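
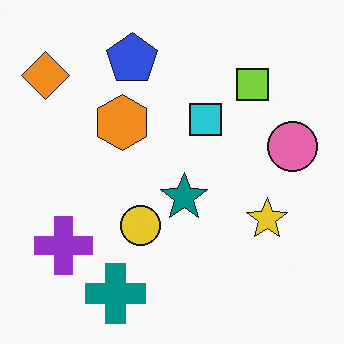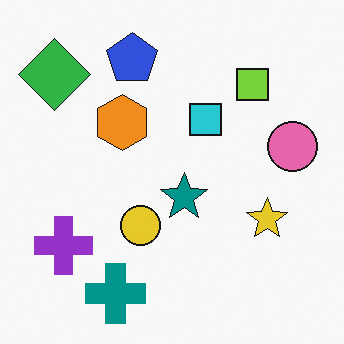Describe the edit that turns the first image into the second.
The image was overlaid with an additional green diamond.

A green diamond appears in the second image that is absent from the first.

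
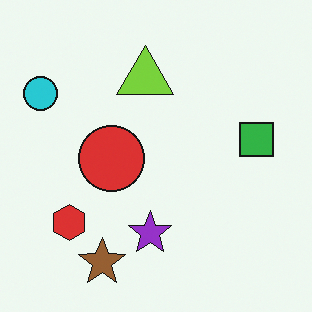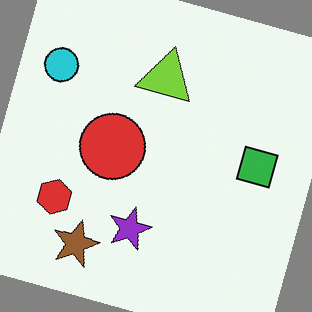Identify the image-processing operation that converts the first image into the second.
The transformation is: rotated clockwise by a moderate amount.

Every shape is tilted by the same angle and the image corners show triangular fill wedges — a whole-image rotation by a non-right angle.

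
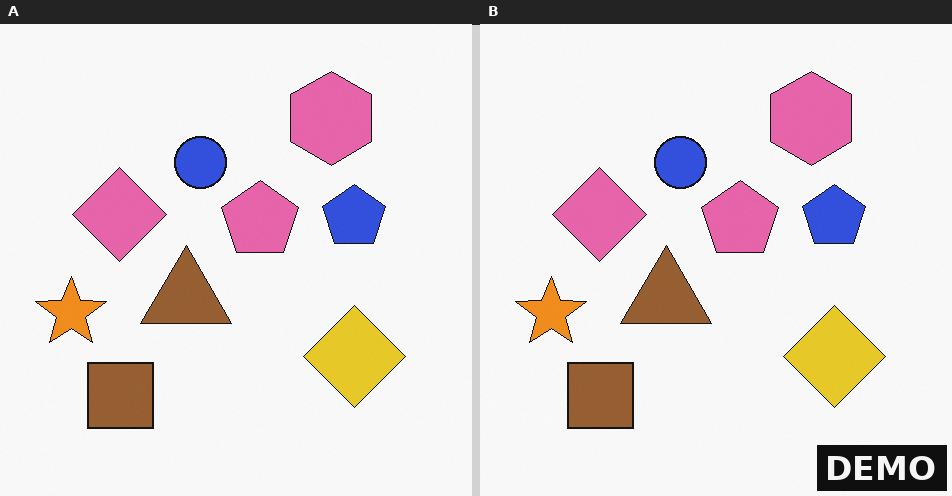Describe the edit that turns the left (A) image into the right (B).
Watermarked with the text "DEMO" in the lower-right corner.

A dark label reading "DEMO" appears in the lower-right corner.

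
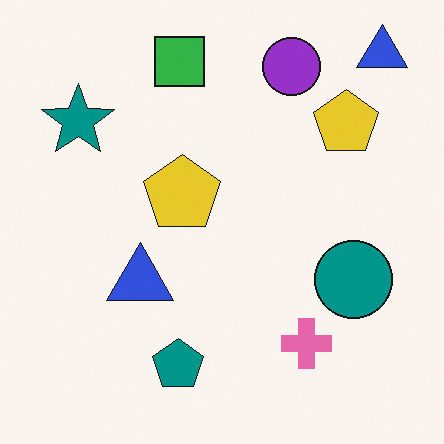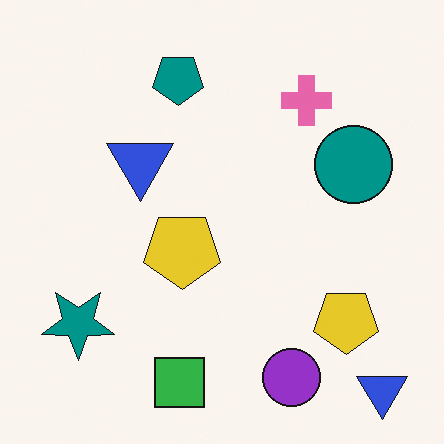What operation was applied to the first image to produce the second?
The second image is the first flipped vertically (top ↔ bottom).

The green square is in the top of the first image and the bottom of the second — shapes on opposite sides of the horizontal midline have swapped in a mirror flip.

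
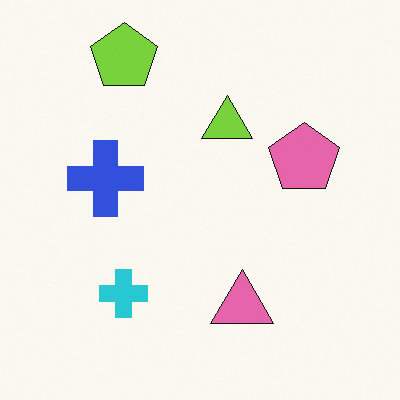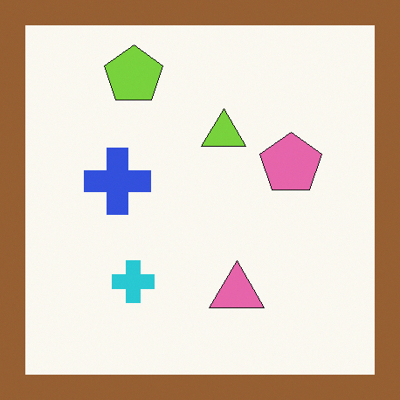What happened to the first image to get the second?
The image was framed with a brown border.

A solid brown frame runs around the edge of the second image, with the content slightly shrunk inside it.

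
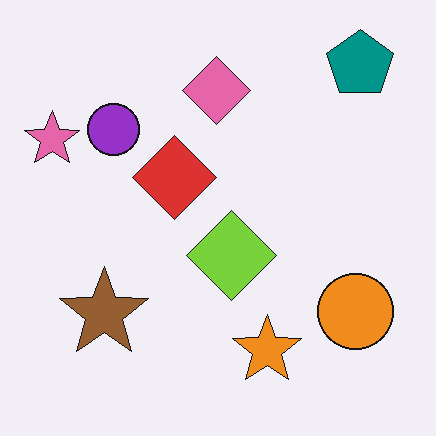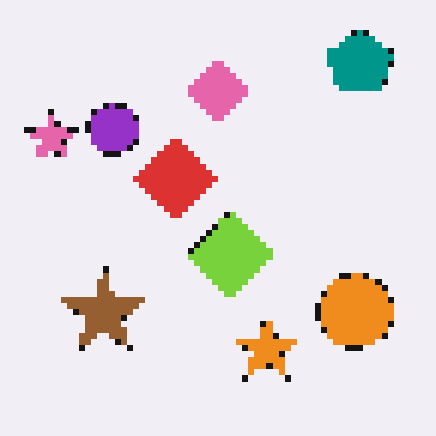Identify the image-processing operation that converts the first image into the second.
This is the original image pixelated into visible square blocks.

Shapes are reduced to large square blocks; fine edges and outlines are lost — a downscale-then-upscale (mosaic) effect.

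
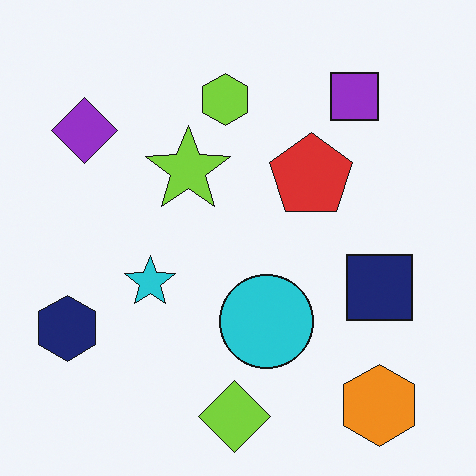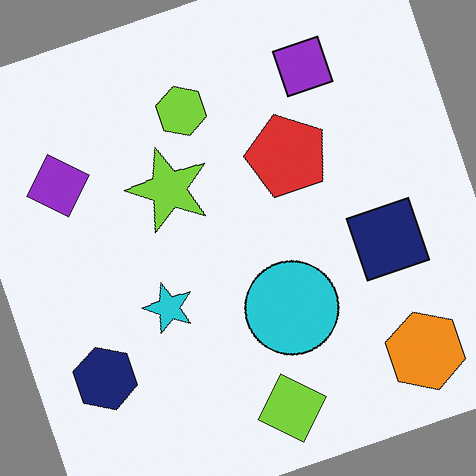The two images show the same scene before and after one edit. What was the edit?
Rotated counter-clockwise by a clearly visible amount.

Every shape is tilted by the same angle and the image corners show triangular fill wedges — a whole-image rotation by a non-right angle.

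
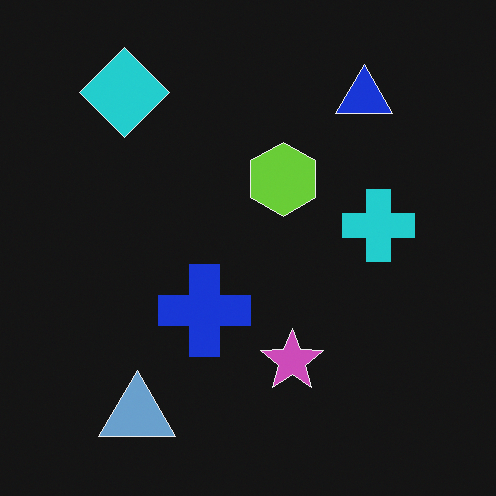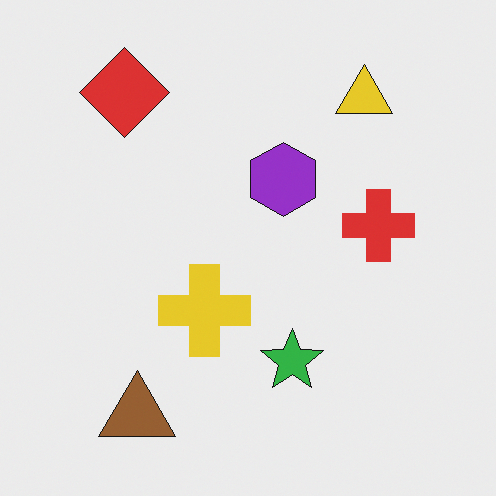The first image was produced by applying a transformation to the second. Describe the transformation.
It was color-inverted (negative).

The light background has become dark and every shape's color is its complement — a photographic negative.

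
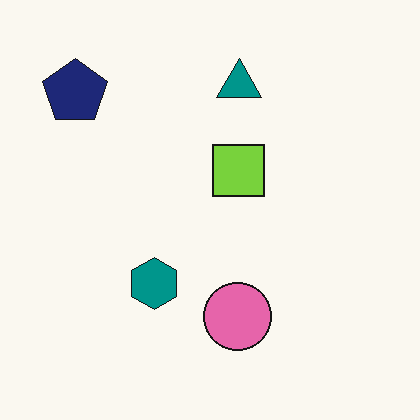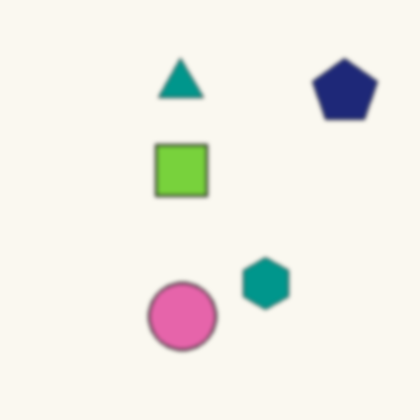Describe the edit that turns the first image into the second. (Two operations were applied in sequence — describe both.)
The second image is the first flipped horizontally (left ↔ right), then lightly blurred.

The navy pentagon is in the top-left of the first image and the top-right of the second — shapes on opposite sides of the vertical midline have swapped in a mirror flip. Shape edges and outlines are uniformly softened across the whole image.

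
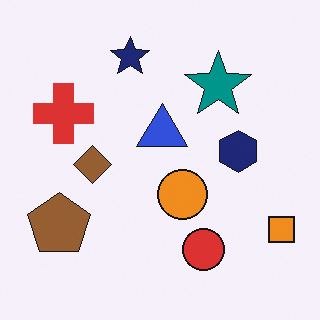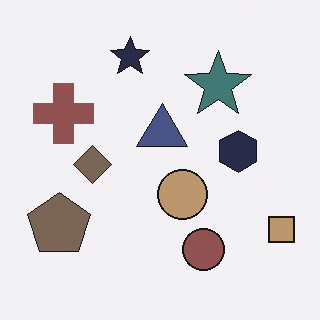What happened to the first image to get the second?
The second image is the first made much more muted (saturation change).

All colors are more muted and greyish — a global saturation change.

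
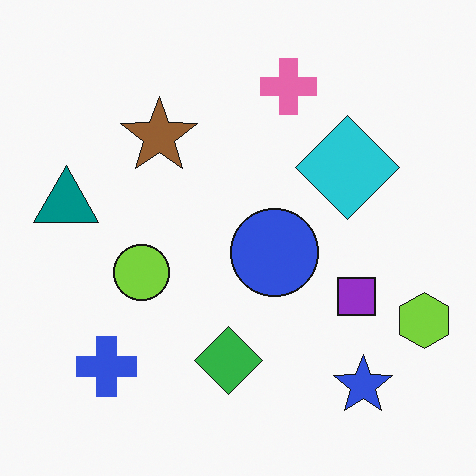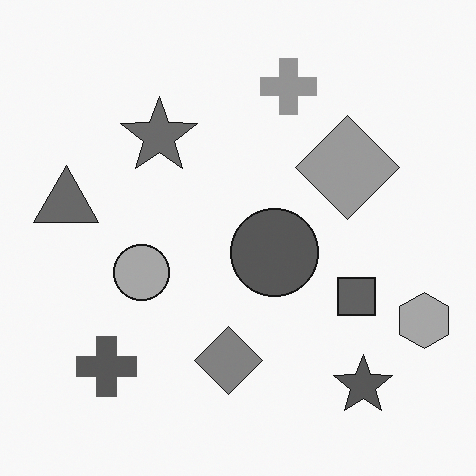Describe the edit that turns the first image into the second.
This is the original image converted to grayscale.

All color is removed — every shape is now a shade of grey.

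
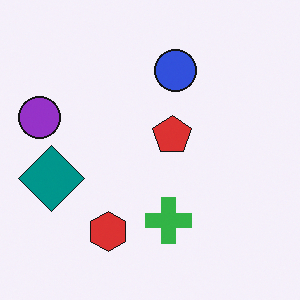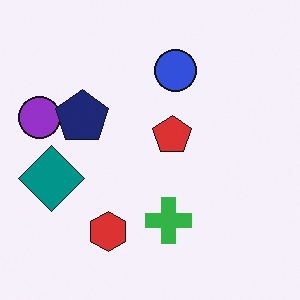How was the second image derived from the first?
This is the original image overlaid with an additional navy pentagon.

A navy pentagon appears in the second image that is absent from the first.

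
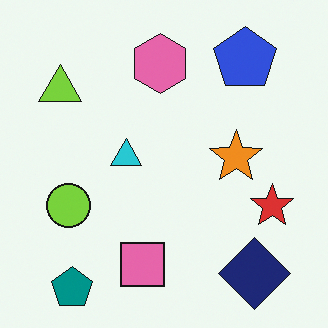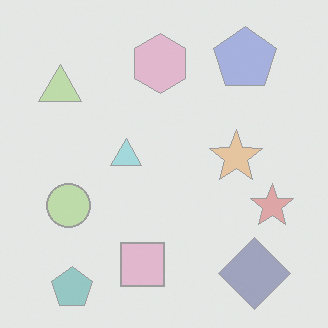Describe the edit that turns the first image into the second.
This is the original image given much lower contrast.

Tones are pushed toward mid-grey across the whole image — a global contrast change.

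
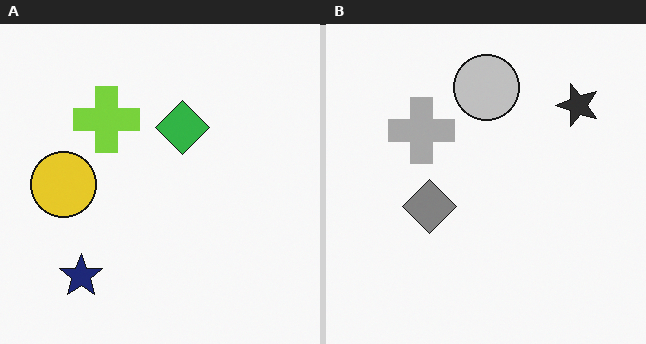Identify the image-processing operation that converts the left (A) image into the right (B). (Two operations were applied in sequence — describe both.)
The transformation is: converted to grayscale, then transposed (reflected across the top-left ↔ bottom-right diagonal).

All color is removed — every shape is now a shade of grey. Shapes have swapped their row and column positions — what was in the top-right is now in the bottom-left — a diagonal reflection.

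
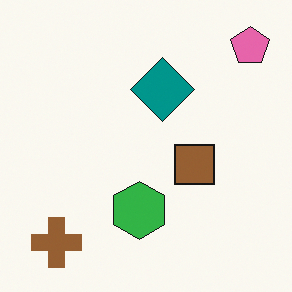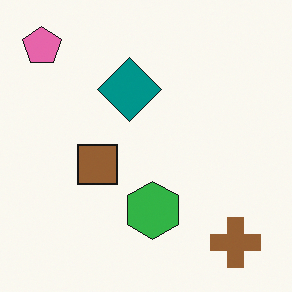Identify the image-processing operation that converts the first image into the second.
The transformation is: flipped horizontally (left ↔ right).

The pink pentagon is in the top-right of the first image and the top-left of the second — shapes on opposite sides of the vertical midline have swapped in a mirror flip.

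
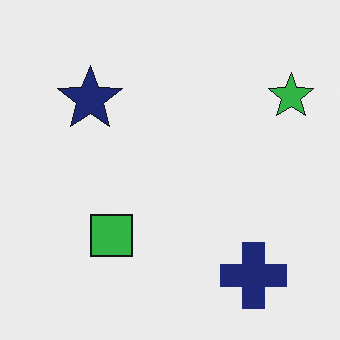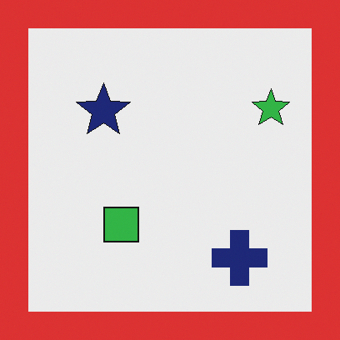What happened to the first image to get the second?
This is the original image framed with a red border.

A solid red frame runs around the edge of the second image, with the content slightly shrunk inside it.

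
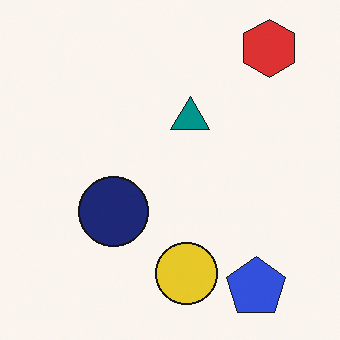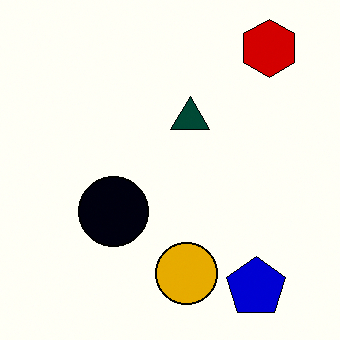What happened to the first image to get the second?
Given much higher contrast.

Tones are pushed away from mid-grey across the whole image — a global contrast change.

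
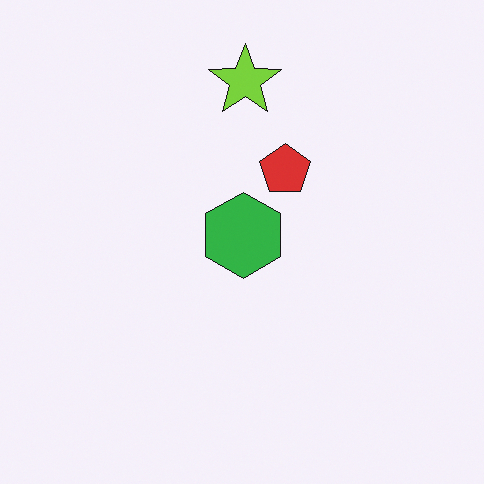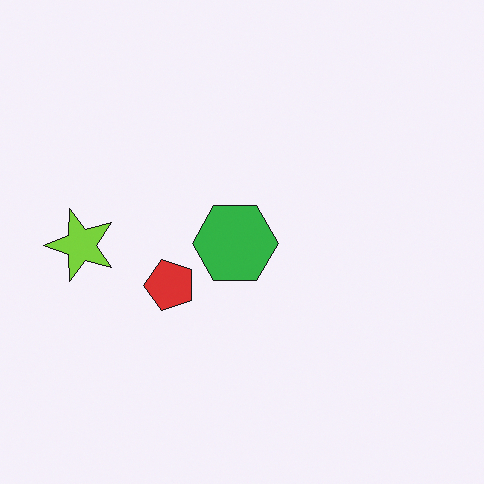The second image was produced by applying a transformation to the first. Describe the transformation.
The second image is the first transposed (reflected across the top-left ↔ bottom-right diagonal).

Shapes have swapped their row and column positions — what was in the top-right is now in the bottom-left — a diagonal reflection.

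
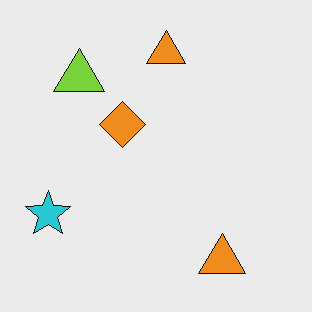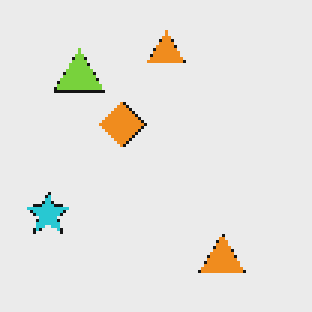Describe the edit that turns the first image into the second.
Mildly pixelated.

Shapes are reduced to large square blocks; fine edges and outlines are lost — a downscale-then-upscale (mosaic) effect.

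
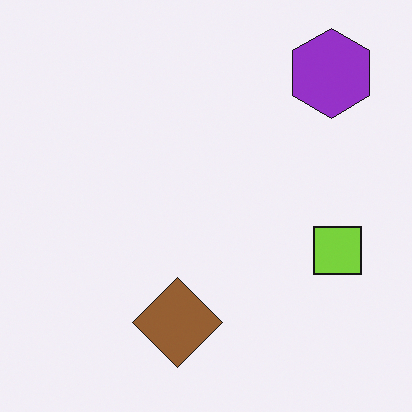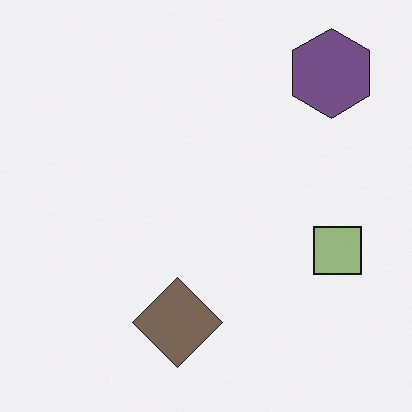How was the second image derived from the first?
It was heavily desaturated.

All colors are more muted and greyish — a global saturation change.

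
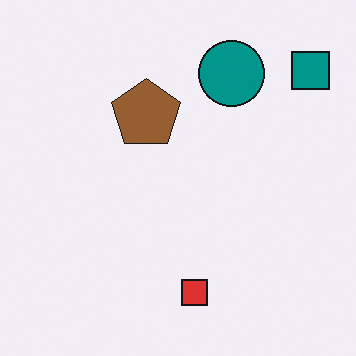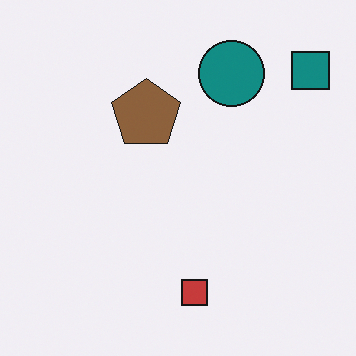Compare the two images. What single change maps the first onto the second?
The transformation is: slightly desaturated.

All colors are more muted and greyish — a global saturation change.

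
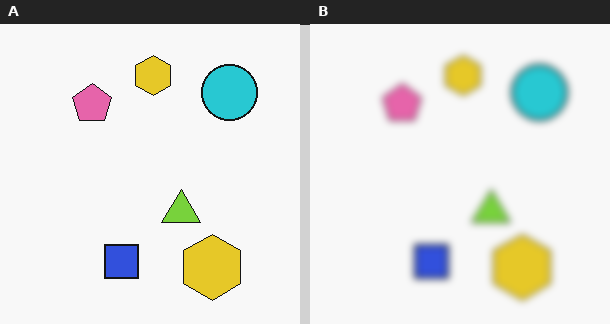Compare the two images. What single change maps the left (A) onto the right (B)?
The right (B) image is the left (A) moderately blurred.

Shape edges and outlines are uniformly softened across the whole image.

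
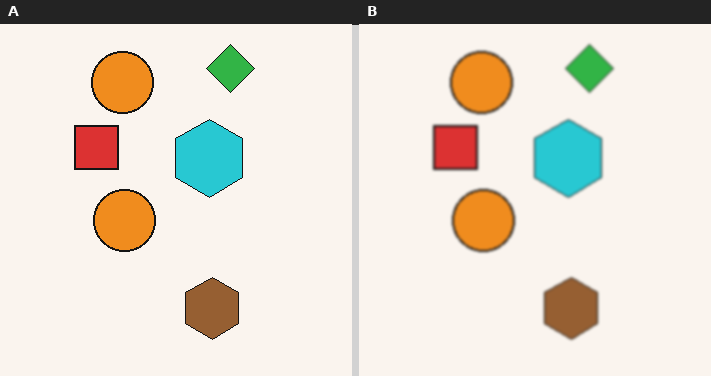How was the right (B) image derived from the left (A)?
The transformation is: lightly blurred.

Shape edges and outlines are uniformly softened across the whole image.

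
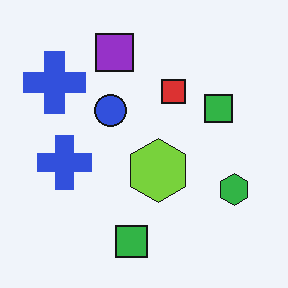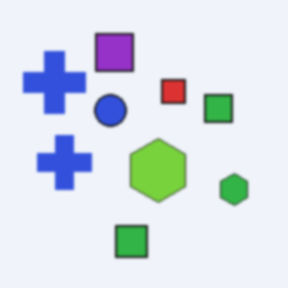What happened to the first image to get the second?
It was slightly softened.

Shape edges and outlines are uniformly softened across the whole image.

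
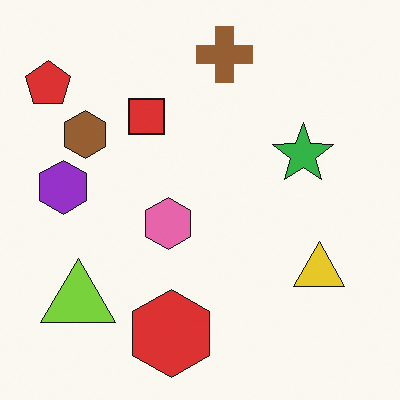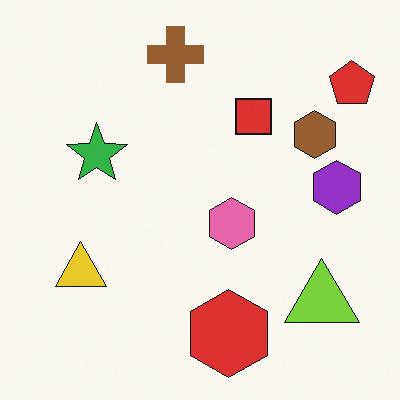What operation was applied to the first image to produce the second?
It was flipped horizontally (left ↔ right).

The red pentagon is in the top-left of the first image and the top-right of the second — shapes on opposite sides of the vertical midline have swapped in a mirror flip.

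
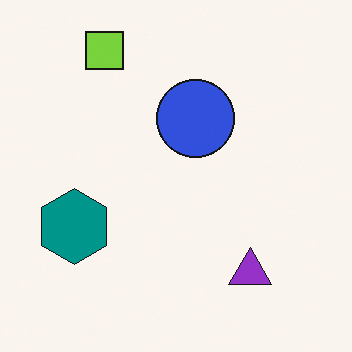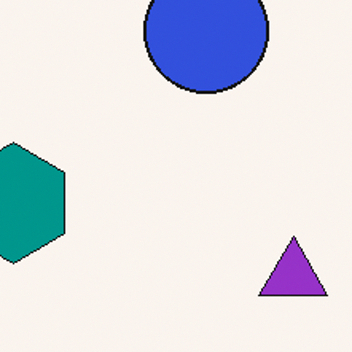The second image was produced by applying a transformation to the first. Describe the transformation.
This is the original image cropped slightly and scaled back up.

The visible shapes are larger and the field of view is narrower; shapes near the original edges may be partly or wholly outside the frame — a crop-and-rescale.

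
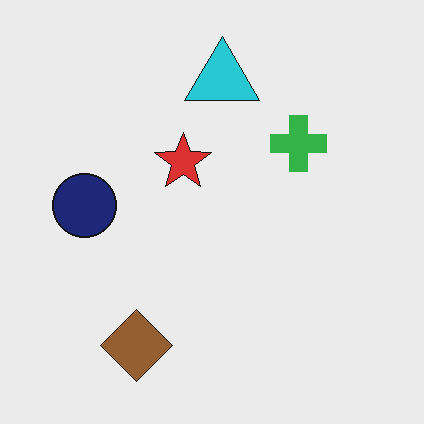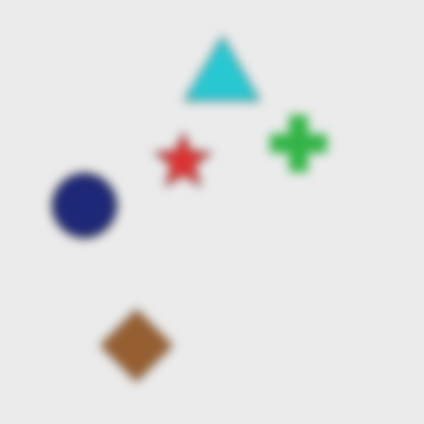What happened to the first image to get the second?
The image was strongly gaussian-blurred.

Shape edges and outlines are uniformly softened across the whole image.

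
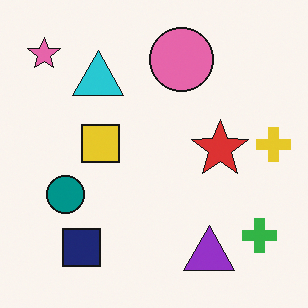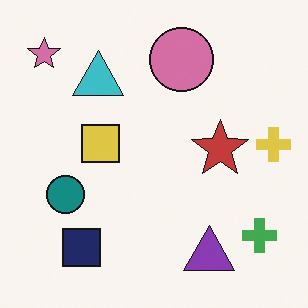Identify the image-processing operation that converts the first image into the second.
The second image is the first slightly desaturated.

All colors are more muted and greyish — a global saturation change.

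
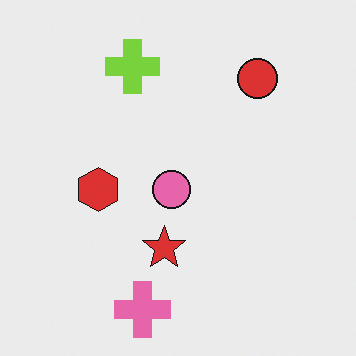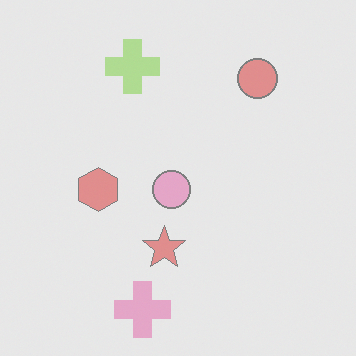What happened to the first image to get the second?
Washed out (contrast reduced).

Tones are pushed toward mid-grey across the whole image — a global contrast change.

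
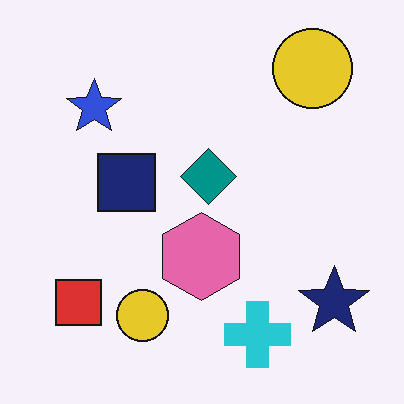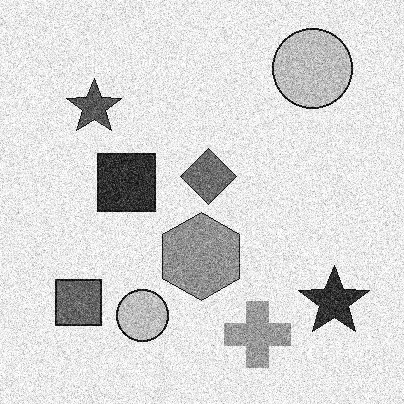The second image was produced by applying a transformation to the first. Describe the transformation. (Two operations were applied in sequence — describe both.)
Degraded with a thick layer of grain, then converted to grayscale.

Random speckle covers the whole image, including the flat background. All color is removed — every shape is now a shade of grey.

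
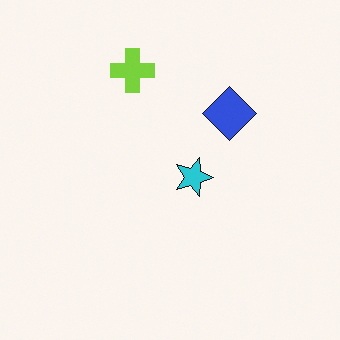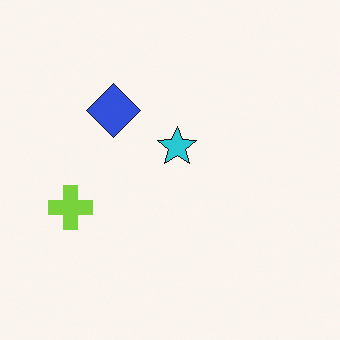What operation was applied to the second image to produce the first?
The transformation is: rotated 90° clockwise.

The lime cross sits in the left of the second image and the top of the first — consistent with a whole-image 90° clockwise rotation.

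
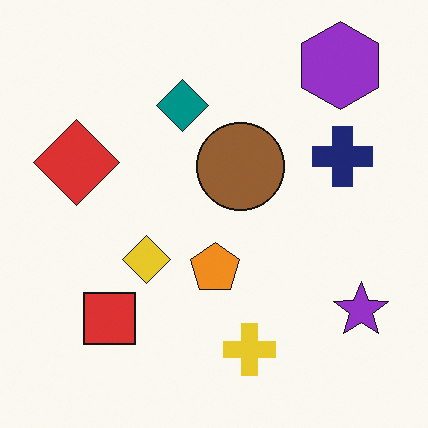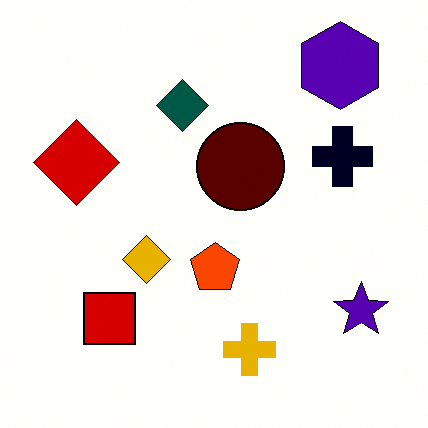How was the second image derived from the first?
This is the original image given much higher contrast.

Tones are pushed away from mid-grey across the whole image — a global contrast change.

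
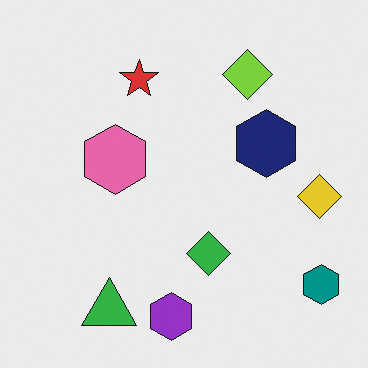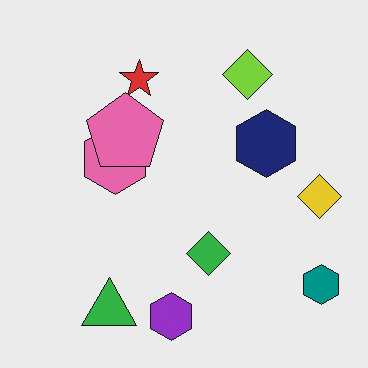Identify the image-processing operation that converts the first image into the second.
This is the original image overlaid with an additional pink pentagon.

A pink pentagon appears in the second image that is absent from the first.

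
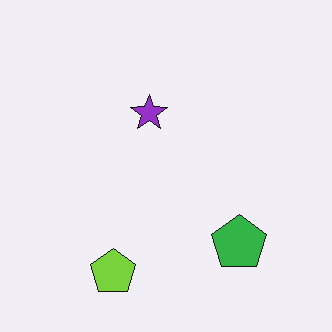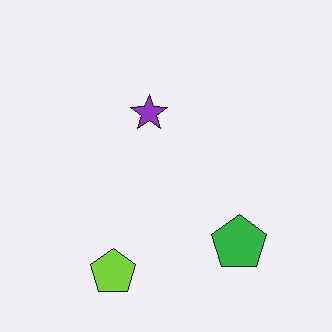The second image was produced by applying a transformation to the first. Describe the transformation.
Given moderate JPEG compression.

Blocky 8×8 compression artifacts appear around shape edges and the flat background shows ringing — characteristic JPEG degradation.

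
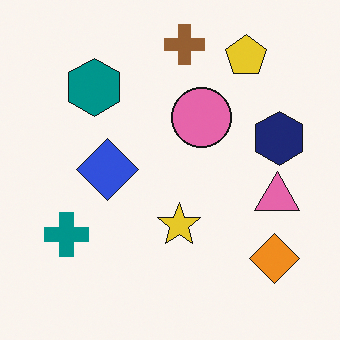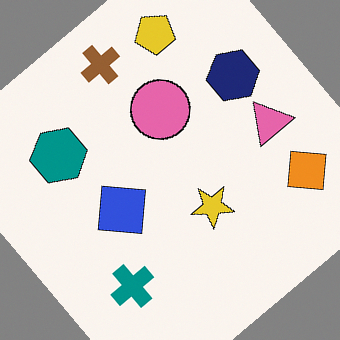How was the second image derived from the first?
The second image is the first rotated counter-clockwise by a large amount — several tens of degrees.

Every shape is tilted by the same angle and the image corners show triangular fill wedges — a whole-image rotation by a non-right angle.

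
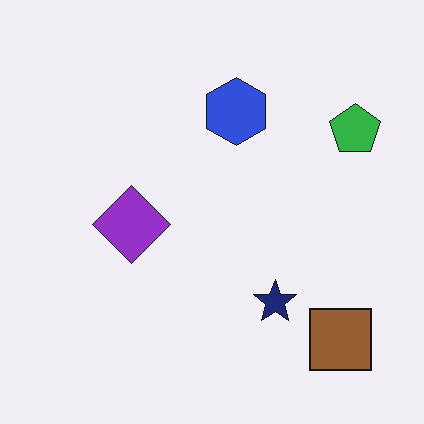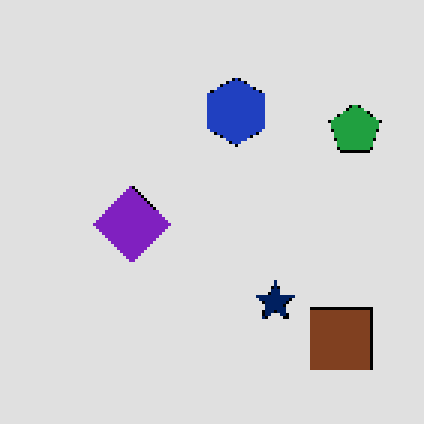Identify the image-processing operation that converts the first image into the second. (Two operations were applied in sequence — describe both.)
The second image is the first posterized to a reduced palette, then lightly pixelated (a mild mosaic effect).

Each flat color has snapped to a coarser quantized level — most visibly, the near-white background has dropped to a flat grey. Shapes are reduced to large square blocks; fine edges and outlines are lost — a downscale-then-upscale (mosaic) effect.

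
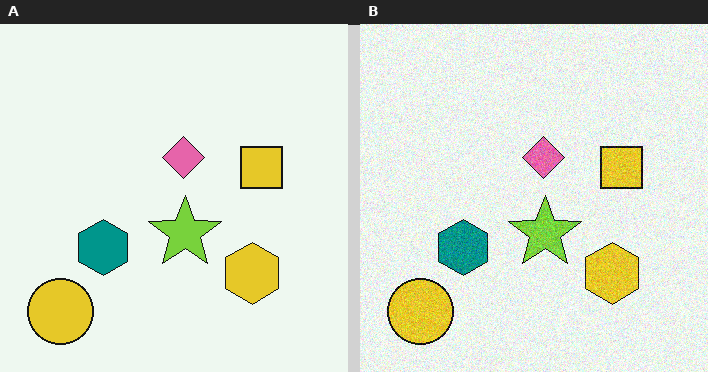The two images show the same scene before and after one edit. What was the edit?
Degraded with moderate additive noise.

Random speckle covers the whole image, including the flat background.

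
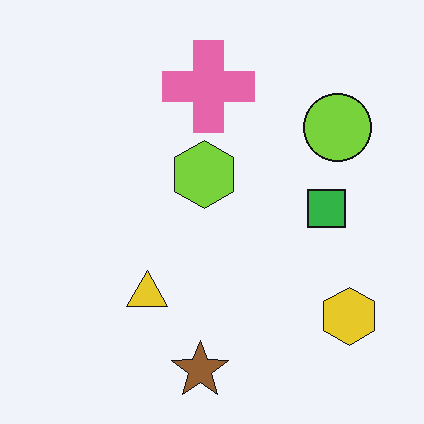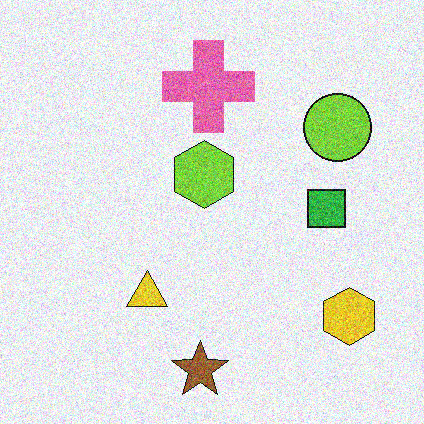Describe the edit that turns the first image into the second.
It was degraded with heavy additive noise.

Random speckle covers the whole image, including the flat background.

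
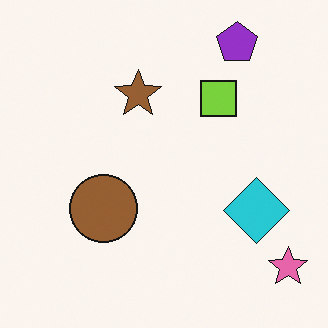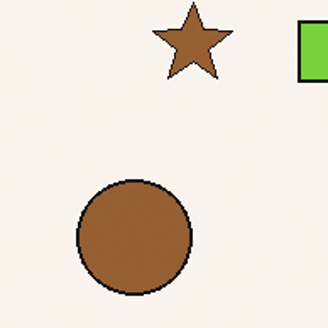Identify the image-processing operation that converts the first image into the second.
This is the original image cropped to a noticeably smaller region and rescaled.

The visible shapes are larger and the field of view is narrower; shapes near the original edges may be partly or wholly outside the frame — a crop-and-rescale.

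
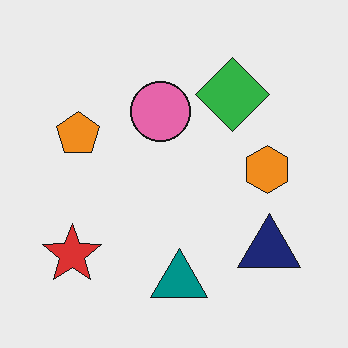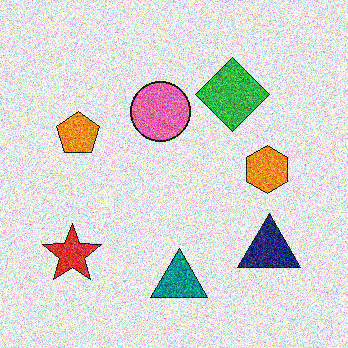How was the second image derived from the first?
The image was degraded with heavy additive noise.

Random speckle covers the whole image, including the flat background.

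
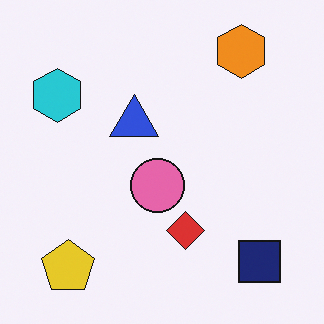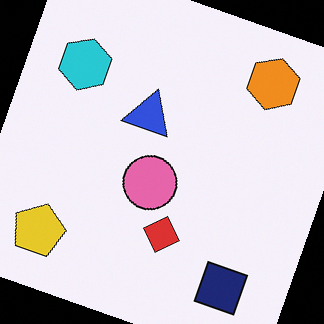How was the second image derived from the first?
The second image is the first rotated clockwise by a moderate amount.

Every shape is tilted by the same angle and the image corners show triangular fill wedges — a whole-image rotation by a non-right angle.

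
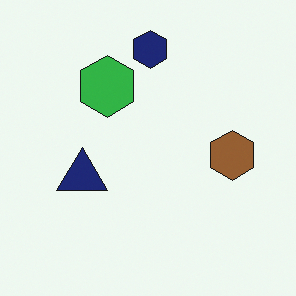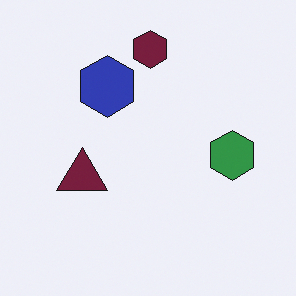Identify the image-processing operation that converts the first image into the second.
This is the original image hue-shifted by a moderate amount.

Every shape's color has rotated by the same amount around the hue wheel — a uniform hue shift.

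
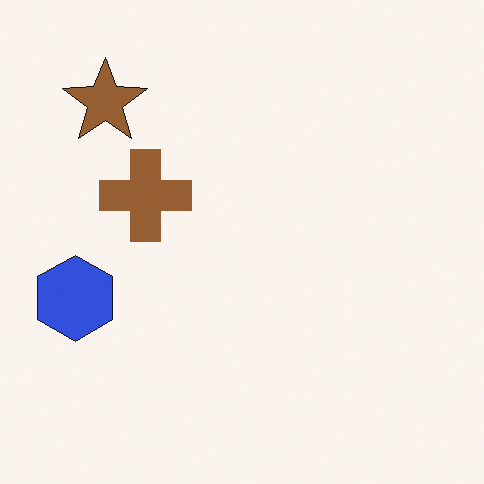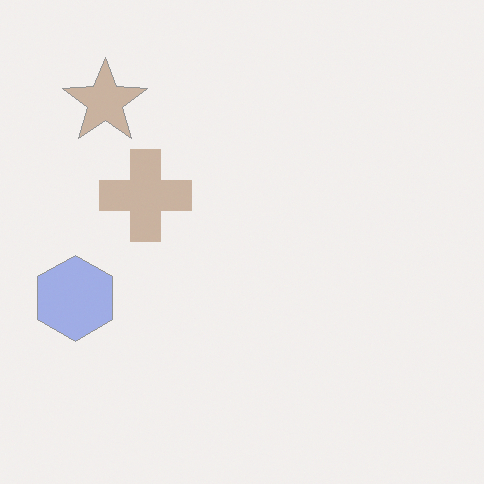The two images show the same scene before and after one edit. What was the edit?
Washed out (contrast reduced).

Tones are pushed toward mid-grey across the whole image — a global contrast change.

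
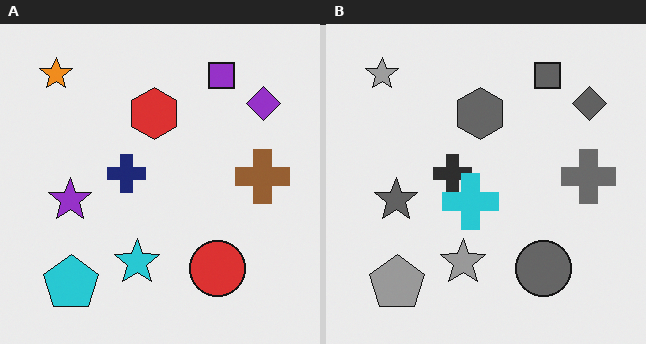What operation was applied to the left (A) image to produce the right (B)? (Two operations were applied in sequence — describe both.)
Converted to grayscale, then overlaid with an additional cyan cross.

All color is removed — every shape is now a shade of grey. A cyan cross appears in the right (B) image that is absent from the left (A).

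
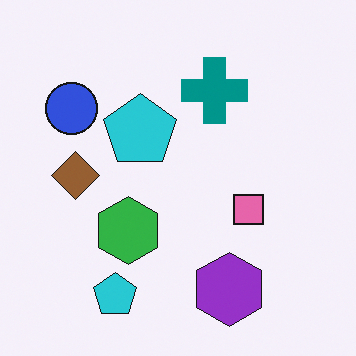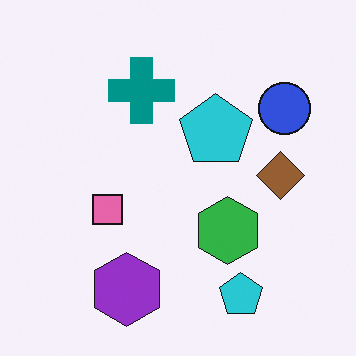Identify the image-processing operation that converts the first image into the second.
This is the original image flipped horizontally (left ↔ right).

The blue circle is in the top-left of the first image and the top-right of the second — shapes on opposite sides of the vertical midline have swapped in a mirror flip.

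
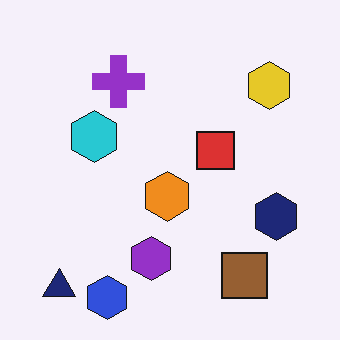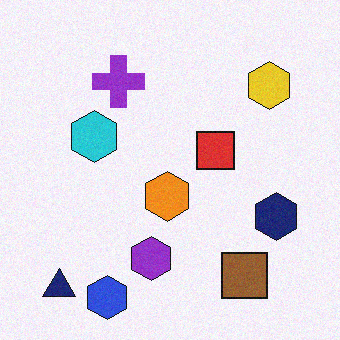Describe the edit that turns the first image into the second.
Degraded with subtle gaussian noise.

Random speckle covers the whole image, including the flat background.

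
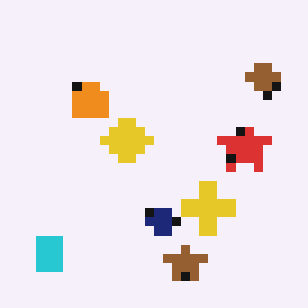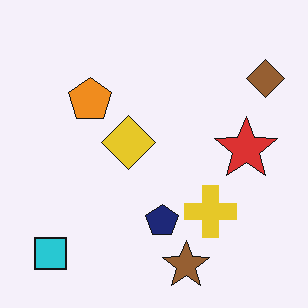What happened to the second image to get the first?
The image was heavily pixelated into large blocks.

Shapes are reduced to large square blocks; fine edges and outlines are lost — a downscale-then-upscale (mosaic) effect.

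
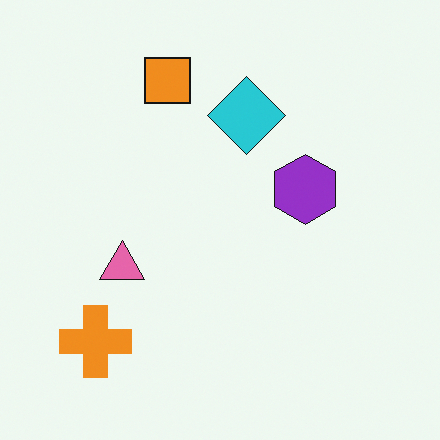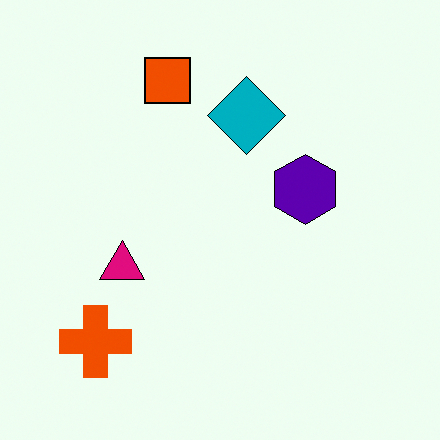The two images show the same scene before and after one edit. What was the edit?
This is the original image given much higher contrast.

Tones are pushed away from mid-grey across the whole image — a global contrast change.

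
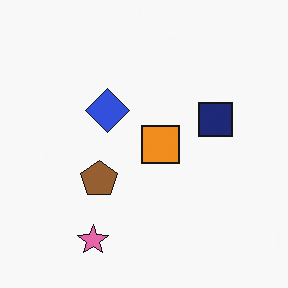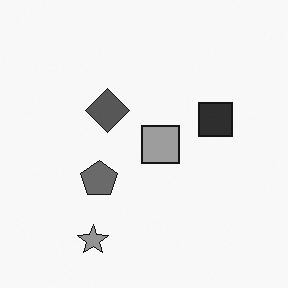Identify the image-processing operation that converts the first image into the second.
The second image is the first converted to grayscale.

All color is removed — every shape is now a shade of grey.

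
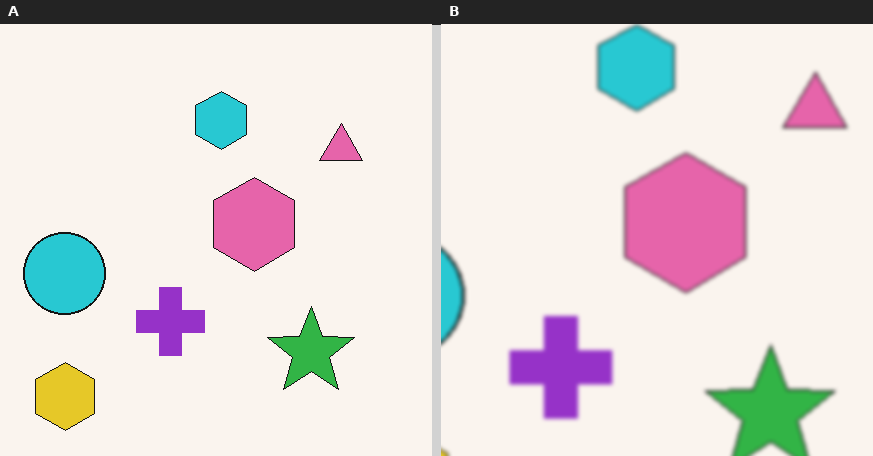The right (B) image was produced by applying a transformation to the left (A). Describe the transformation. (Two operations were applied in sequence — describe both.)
The right (B) image is the left (A) lightly blurred, then cropped slightly and scaled back up.

Shape edges and outlines are uniformly softened across the whole image. The visible shapes are larger and the field of view is narrower; shapes near the original edges may be partly or wholly outside the frame — a crop-and-rescale.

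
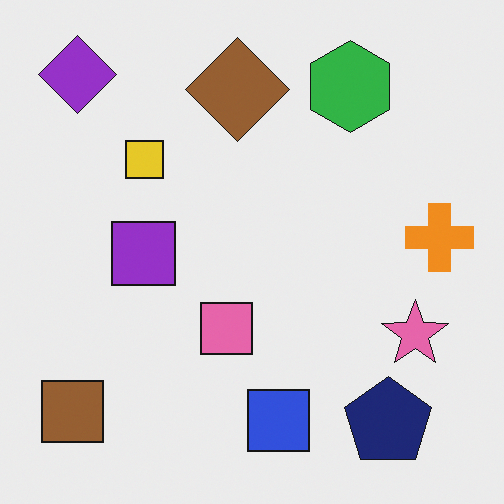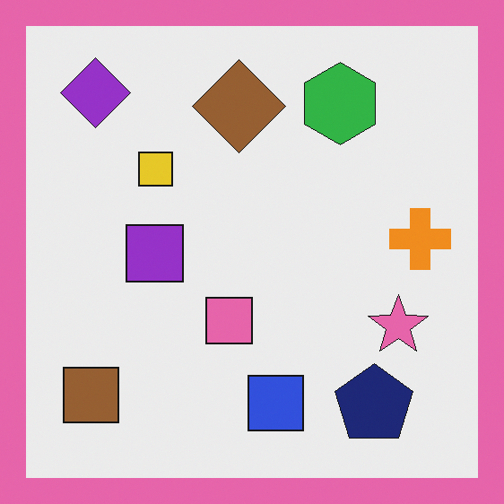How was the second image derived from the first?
Framed with a pink border.

A solid pink frame runs around the edge of the second image, with the content slightly shrunk inside it.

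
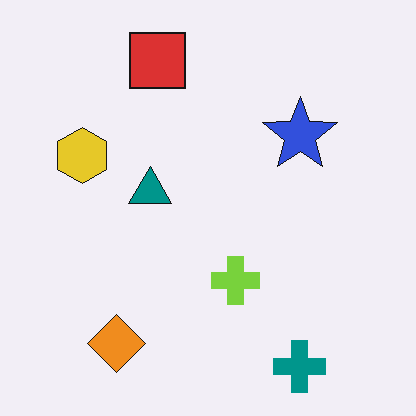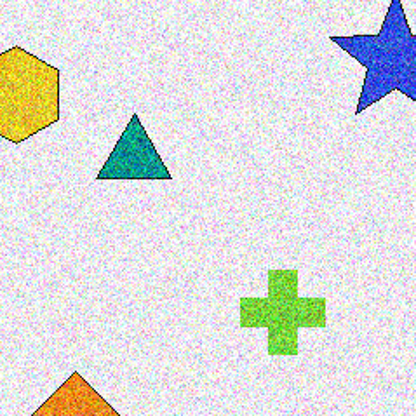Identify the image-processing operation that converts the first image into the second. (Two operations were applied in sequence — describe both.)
It was degraded with a thick layer of grain, then cropped to a noticeably smaller region and rescaled.

Random speckle covers the whole image, including the flat background. The visible shapes are larger and the field of view is narrower; shapes near the original edges may be partly or wholly outside the frame — a crop-and-rescale.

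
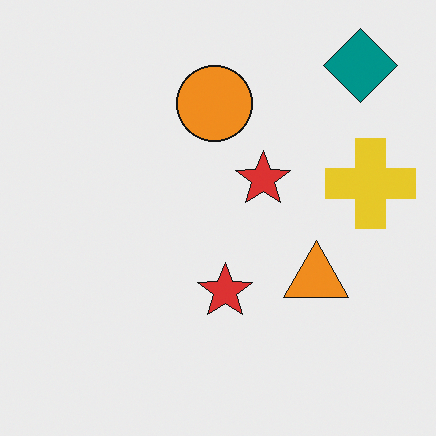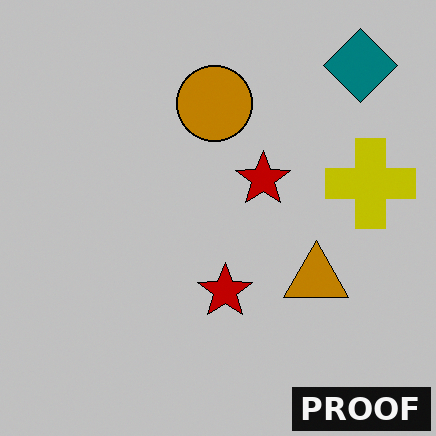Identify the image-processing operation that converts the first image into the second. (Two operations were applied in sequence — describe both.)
It was heavily posterized to just a handful of flat colors, then watermarked with the text "PROOF" in the lower-right corner.

Each flat color has snapped to a coarser quantized level — most visibly, the near-white background has dropped to a flat grey. A dark label reading "PROOF" appears in the lower-right corner.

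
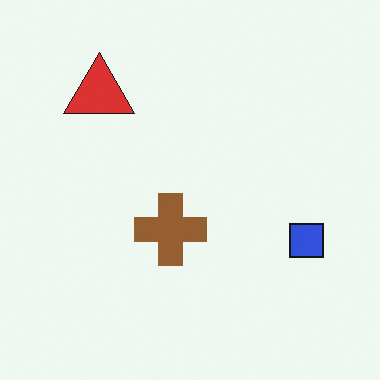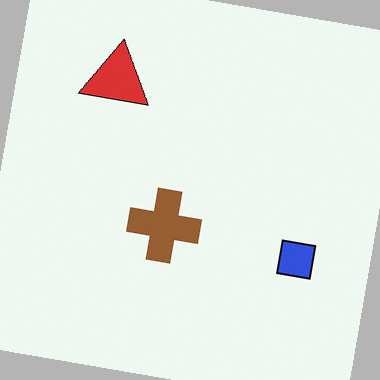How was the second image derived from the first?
The transformation is: rotated clockwise by a small amount.

Every shape is tilted by the same angle and the image corners show triangular fill wedges — a whole-image rotation by a non-right angle.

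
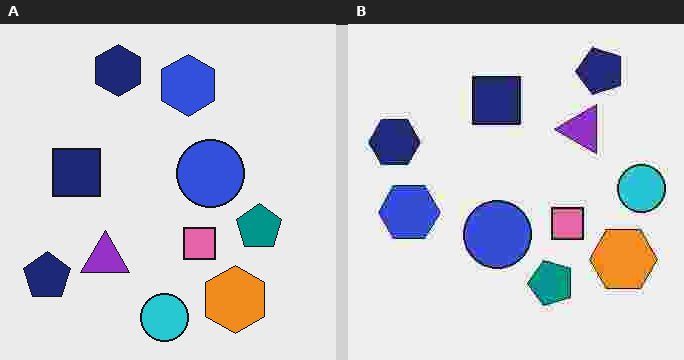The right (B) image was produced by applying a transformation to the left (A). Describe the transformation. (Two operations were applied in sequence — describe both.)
Degraded with heavy JPEG compression, then transposed (reflected across the top-left ↔ bottom-right diagonal).

Blocky 8×8 compression artifacts appear around shape edges and the flat background shows ringing — characteristic JPEG degradation. Shapes have swapped their row and column positions — what was in the top-right is now in the bottom-left — a diagonal reflection.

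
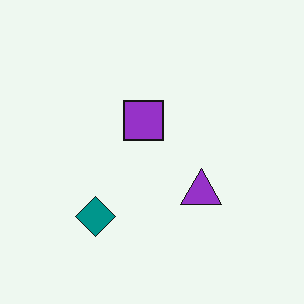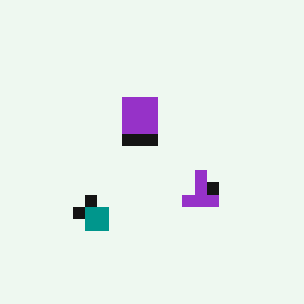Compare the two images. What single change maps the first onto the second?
This is the original image heavily pixelated into large blocks.

Shapes are reduced to large square blocks; fine edges and outlines are lost — a downscale-then-upscale (mosaic) effect.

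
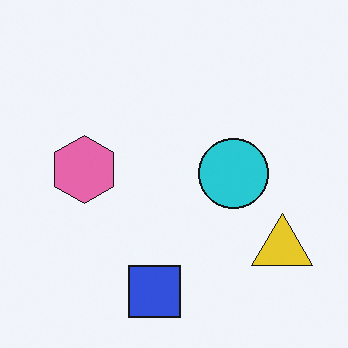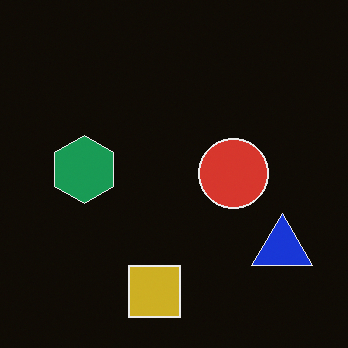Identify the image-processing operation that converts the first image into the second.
The transformation is: color-inverted (negative).

The light background has become dark and every shape's color is its complement — a photographic negative.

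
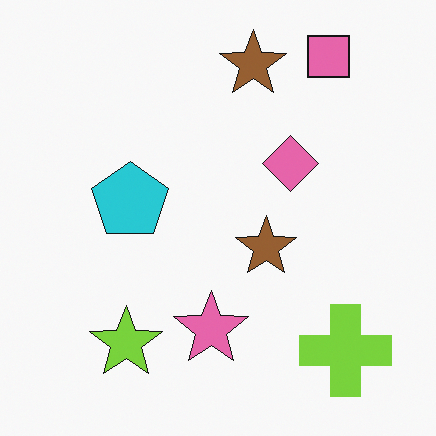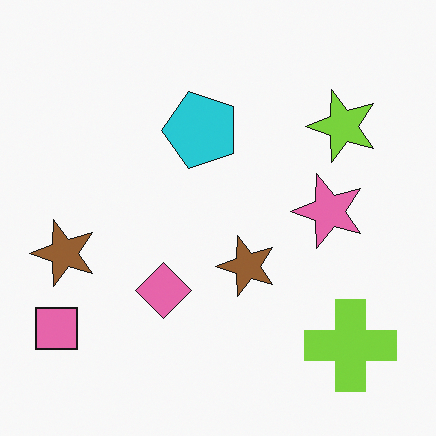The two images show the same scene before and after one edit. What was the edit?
The second image is the first transposed (reflected across the top-left ↔ bottom-right diagonal).

Shapes have swapped their row and column positions — what was in the top-right is now in the bottom-left — a diagonal reflection.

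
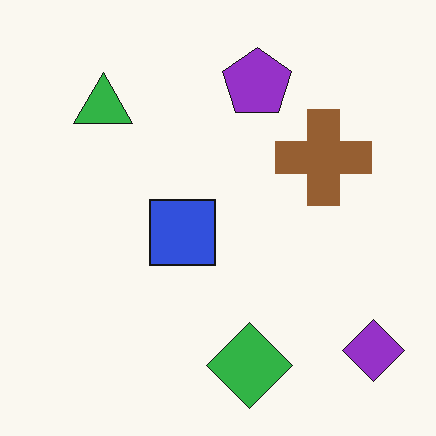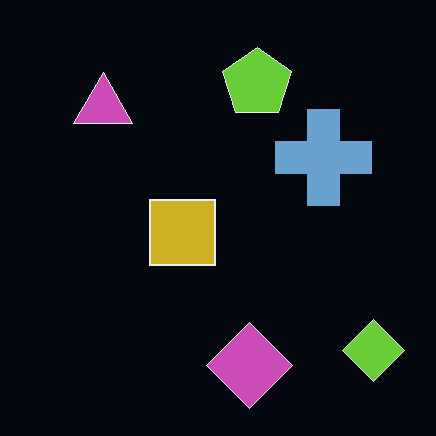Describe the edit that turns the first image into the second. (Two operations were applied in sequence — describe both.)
The second image is the first color-inverted (negative), then given moderate JPEG compression.

The light background has become dark and every shape's color is its complement — a photographic negative. Blocky 8×8 compression artifacts appear around shape edges and the flat background shows ringing — characteristic JPEG degradation.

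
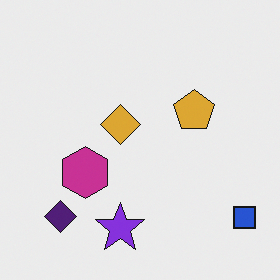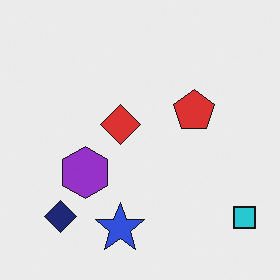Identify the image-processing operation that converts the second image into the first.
The transformation is: hue-shifted slightly.

Every shape's color has rotated by the same amount around the hue wheel — a uniform hue shift.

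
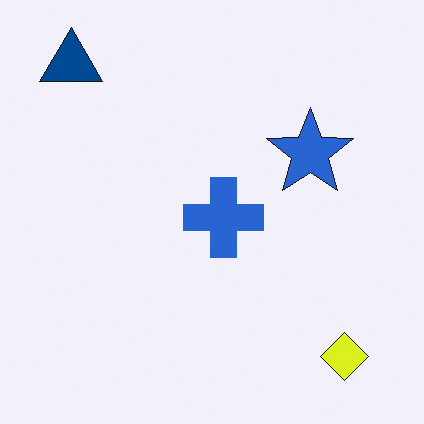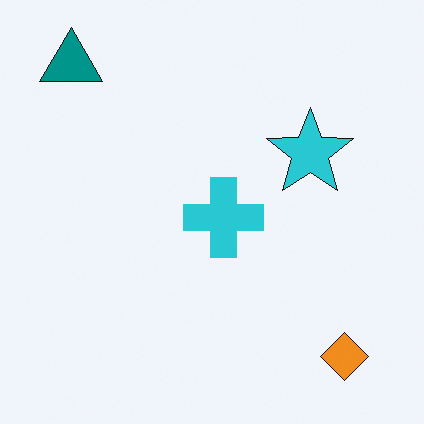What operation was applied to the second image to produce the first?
Hue-shifted slightly.

Every shape's color has rotated by the same amount around the hue wheel — a uniform hue shift.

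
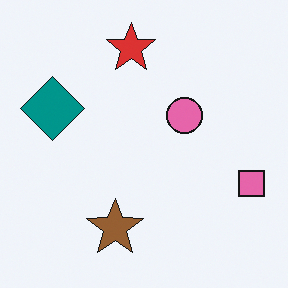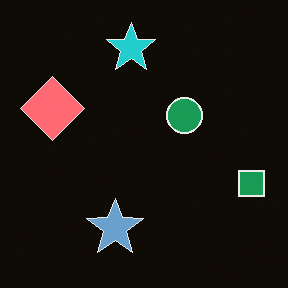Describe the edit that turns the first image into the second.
Color-inverted (negative).

The light background has become dark and every shape's color is its complement — a photographic negative.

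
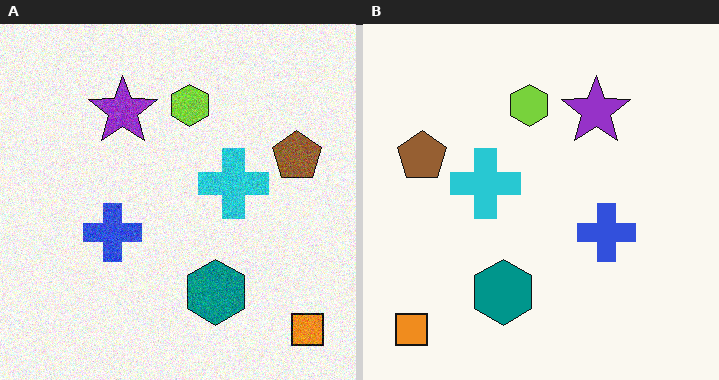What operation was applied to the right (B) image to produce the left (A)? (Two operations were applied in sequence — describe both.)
The image was flipped horizontally (left ↔ right), then degraded with visible gaussian noise.

The orange square is in the bottom-left of the right (B) image and the bottom-right of the left (A) — shapes on opposite sides of the vertical midline have swapped in a mirror flip. Random speckle covers the whole image, including the flat background.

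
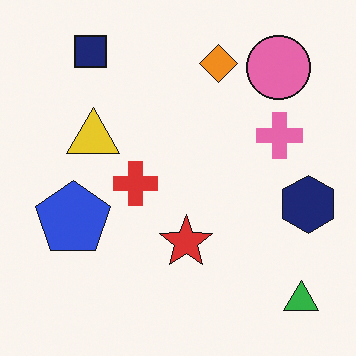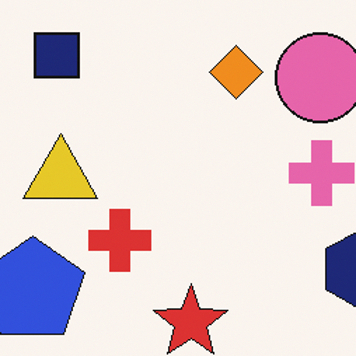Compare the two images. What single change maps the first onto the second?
The second image is the first cropped to a modestly smaller region and rescaled.

The visible shapes are larger and the field of view is narrower; shapes near the original edges may be partly or wholly outside the frame — a crop-and-rescale.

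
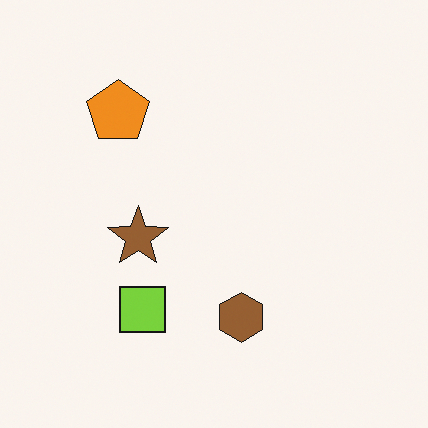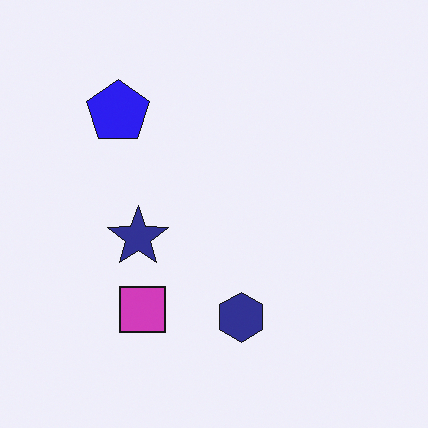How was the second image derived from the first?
The transformation is: hue-shifted by a large amount.

Every shape's color has rotated by the same amount around the hue wheel — a uniform hue shift.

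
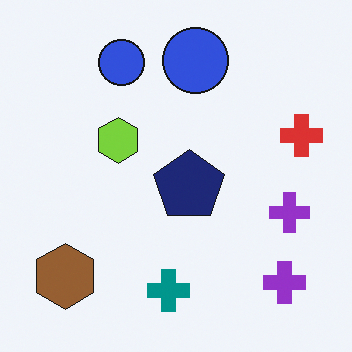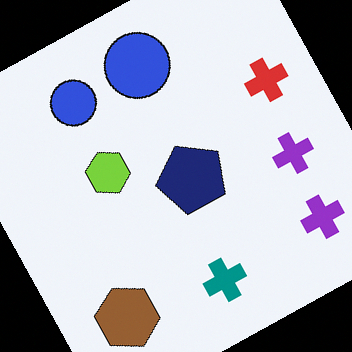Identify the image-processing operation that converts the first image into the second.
Rotated counter-clockwise by a moderate amount.

Every shape is tilted by the same angle and the image corners show triangular fill wedges — a whole-image rotation by a non-right angle.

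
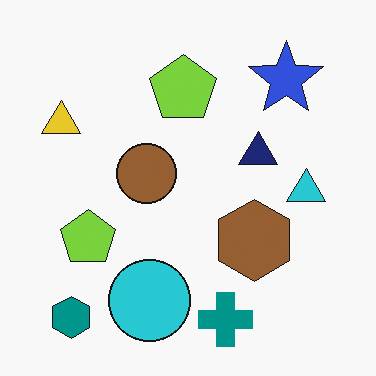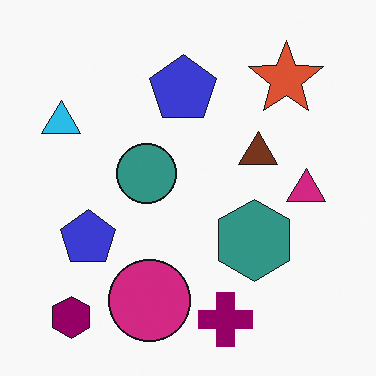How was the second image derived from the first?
The transformation is: hue-shifted by a moderate amount.

Every shape's color has rotated by the same amount around the hue wheel — a uniform hue shift.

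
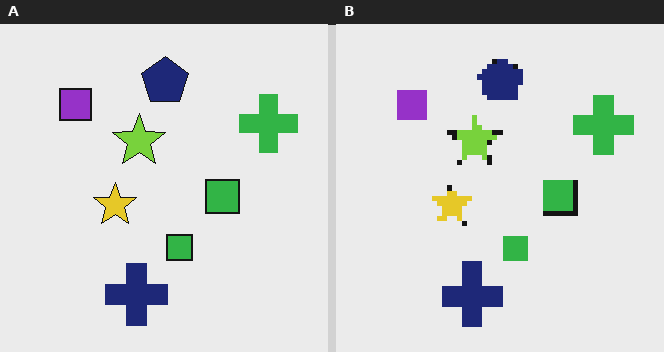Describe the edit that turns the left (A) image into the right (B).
The image was mildly pixelated.

Shapes are reduced to large square blocks; fine edges and outlines are lost — a downscale-then-upscale (mosaic) effect.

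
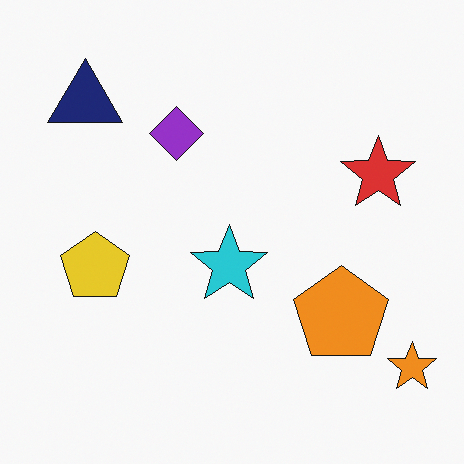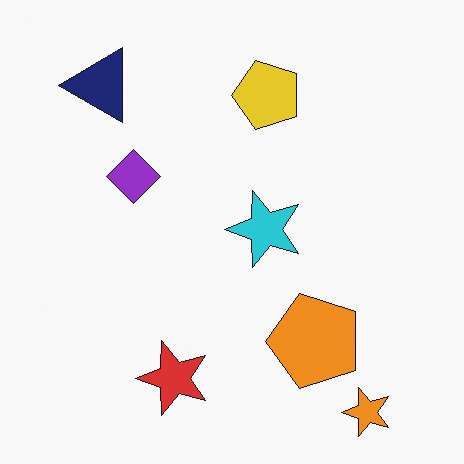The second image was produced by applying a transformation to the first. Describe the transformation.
This is the original image transposed (reflected across the top-left ↔ bottom-right diagonal).

Shapes have swapped their row and column positions — what was in the top-right is now in the bottom-left — a diagonal reflection.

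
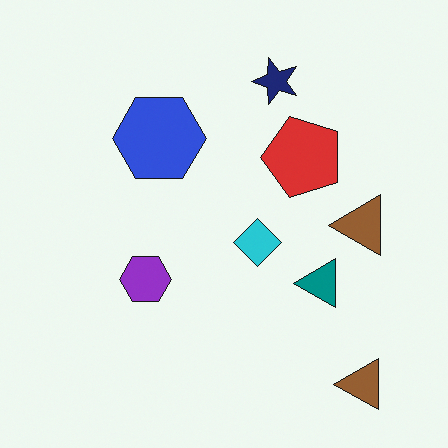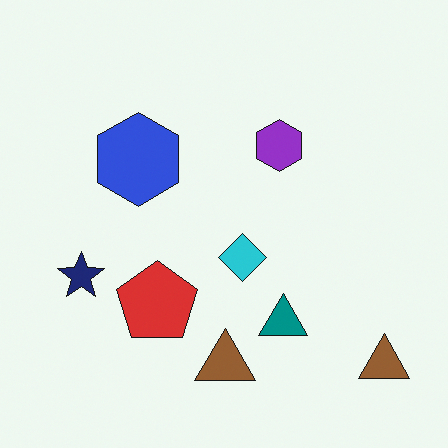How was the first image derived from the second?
The image was transposed (reflected across the top-left ↔ bottom-right diagonal).

Shapes have swapped their row and column positions — what was in the top-right is now in the bottom-left — a diagonal reflection.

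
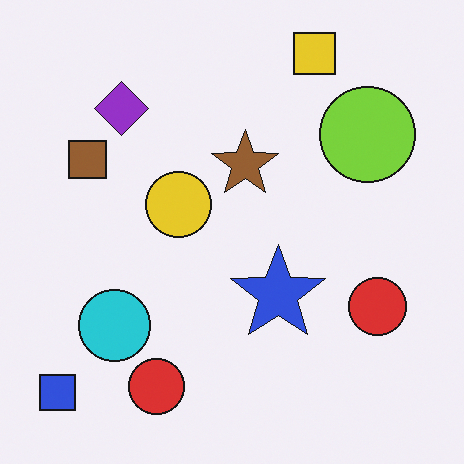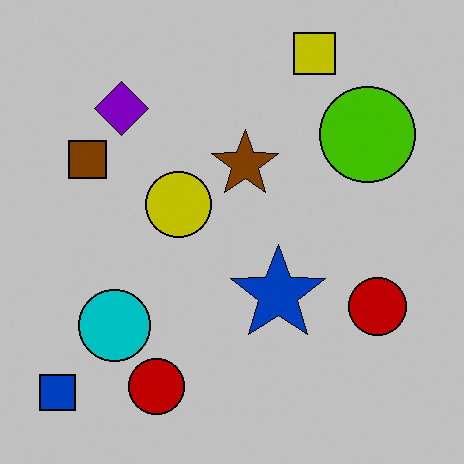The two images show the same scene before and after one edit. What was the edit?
This is the original image heavily posterized to just a handful of flat colors.

Each flat color has snapped to a coarser quantized level — most visibly, the near-white background has dropped to a flat grey.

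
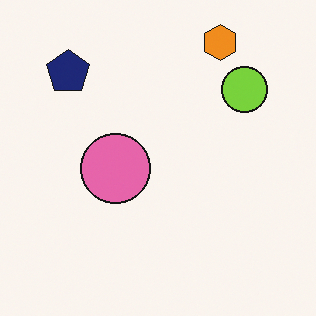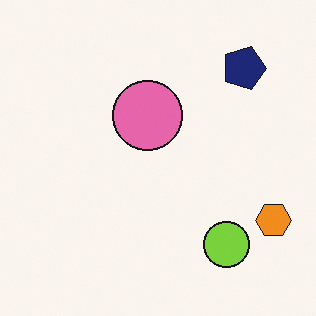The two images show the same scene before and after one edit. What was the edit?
The transformation is: rotated 90° clockwise.

The orange hexagon sits in the top-right of the first image and the bottom-right of the second — consistent with a whole-image 90° clockwise rotation.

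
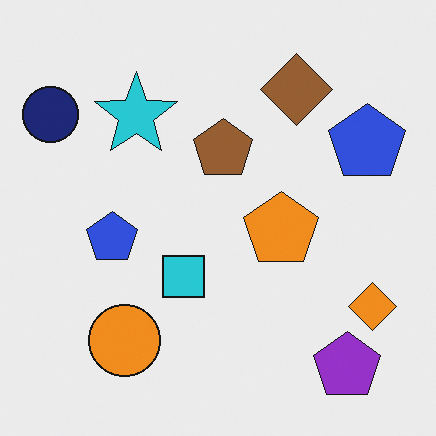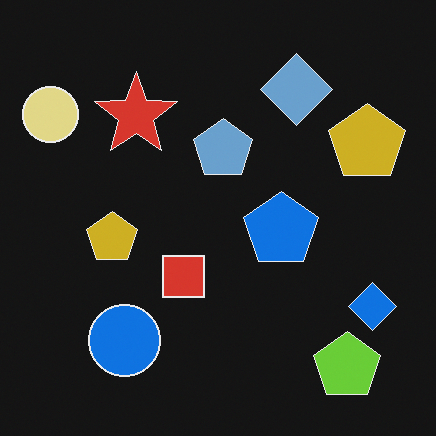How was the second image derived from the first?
It was color-inverted (negative).

The light background has become dark and every shape's color is its complement — a photographic negative.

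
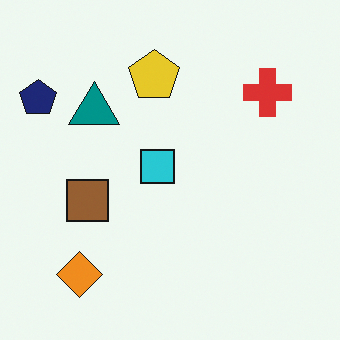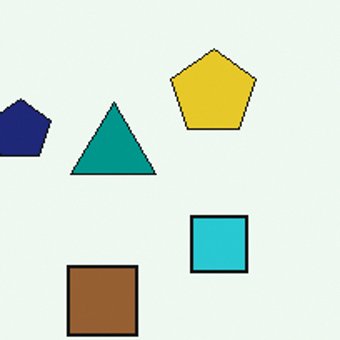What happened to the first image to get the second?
This is the original image cropped to a noticeably smaller region and rescaled.

The visible shapes are larger and the field of view is narrower; shapes near the original edges may be partly or wholly outside the frame — a crop-and-rescale.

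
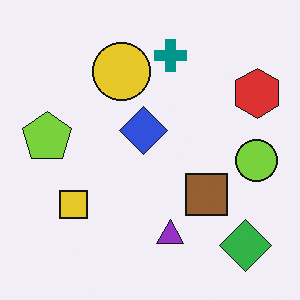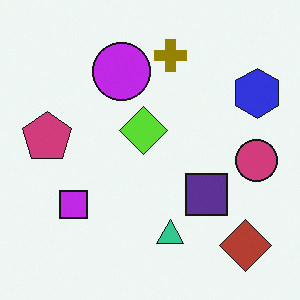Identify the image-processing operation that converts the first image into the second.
The image was hue-shifted by a large amount.

Every shape's color has rotated by the same amount around the hue wheel — a uniform hue shift.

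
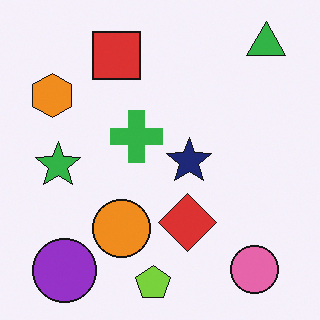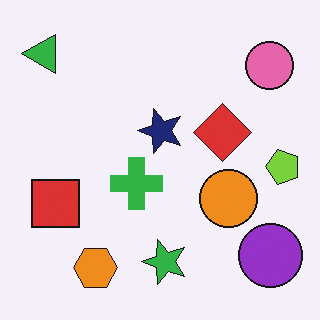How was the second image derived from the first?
Rotated 90° counter-clockwise.

The green triangle sits in the top-right of the first image and the top-left of the second — consistent with a whole-image 90° counter-clockwise rotation.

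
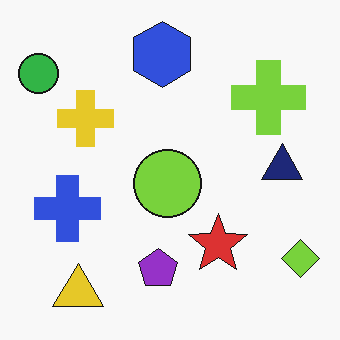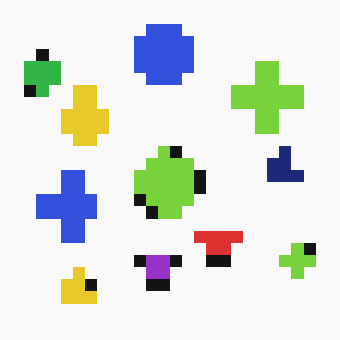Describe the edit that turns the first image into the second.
This is the original image heavily pixelated into large blocks.

Shapes are reduced to large square blocks; fine edges and outlines are lost — a downscale-then-upscale (mosaic) effect.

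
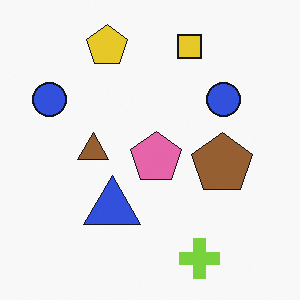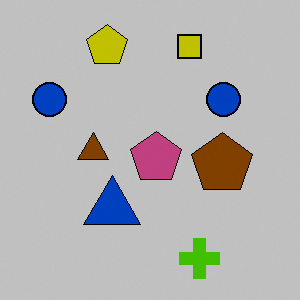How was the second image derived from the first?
The second image is the first heavily posterized to just a handful of flat colors.

Each flat color has snapped to a coarser quantized level — most visibly, the near-white background has dropped to a flat grey.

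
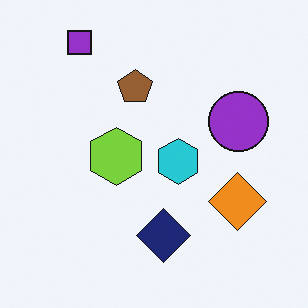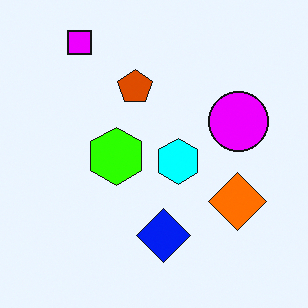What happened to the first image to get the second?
The transformation is: heavily oversaturated.

All colors are more vivid — a global saturation change.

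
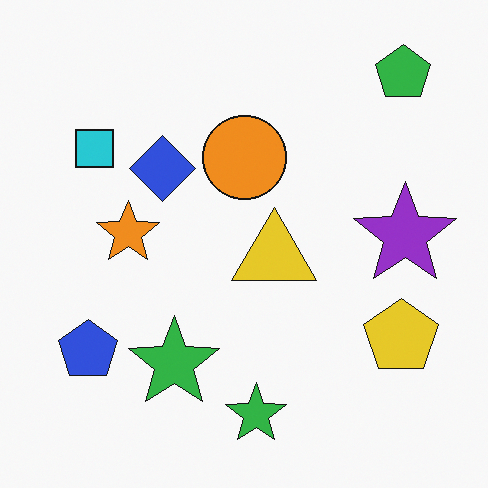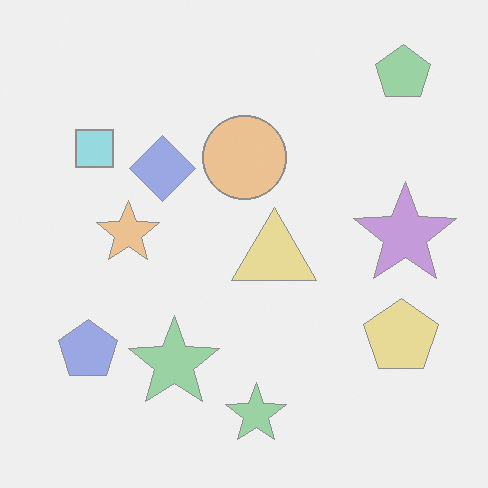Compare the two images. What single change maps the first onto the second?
This is the original image washed out (contrast reduced).

Tones are pushed toward mid-grey across the whole image — a global contrast change.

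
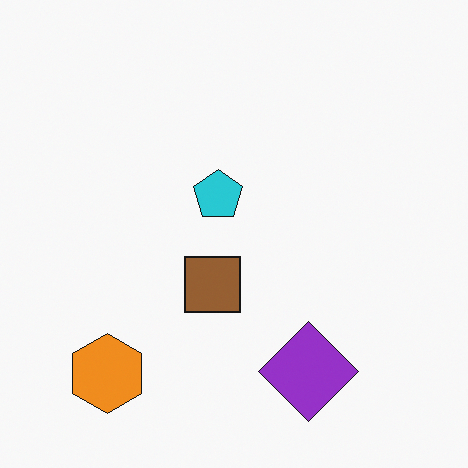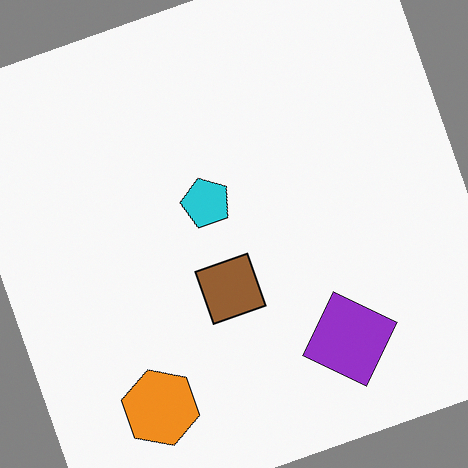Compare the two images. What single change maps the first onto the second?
This is the original image rotated counter-clockwise by a moderate amount.

Every shape is tilted by the same angle and the image corners show triangular fill wedges — a whole-image rotation by a non-right angle.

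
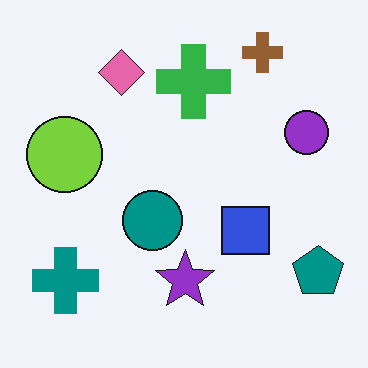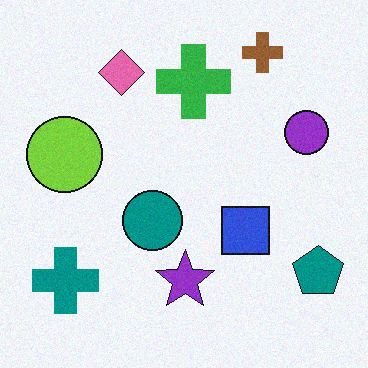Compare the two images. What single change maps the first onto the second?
Degraded with subtle gaussian noise.

Random speckle covers the whole image, including the flat background.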